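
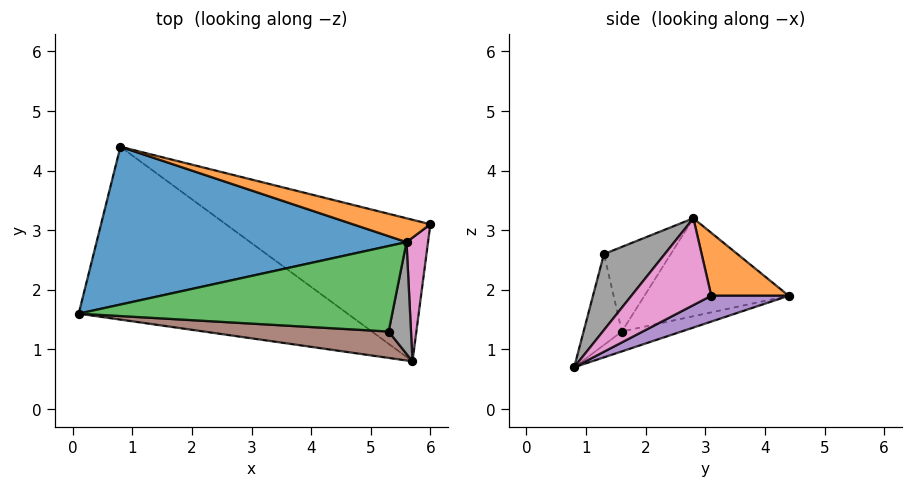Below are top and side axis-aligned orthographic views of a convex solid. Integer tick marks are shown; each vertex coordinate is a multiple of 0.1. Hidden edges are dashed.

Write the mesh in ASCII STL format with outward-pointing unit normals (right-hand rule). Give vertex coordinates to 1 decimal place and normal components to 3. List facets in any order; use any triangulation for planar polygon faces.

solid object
 facet normal -0.299 -0.128 0.946
  outer loop
   vertex 5.6 2.8 3.2
   vertex 0.8 4.4 1.9
   vertex 0.1 1.6 1.3
  endloop
 endfacet
 facet normal 0.232 0.930 0.286
  outer loop
   vertex 5.6 2.8 3.2
   vertex 6.0 3.1 1.9
   vertex 0.8 4.4 1.9
  endloop
 endfacet
 facet normal -0.247 -0.317 0.916
  outer loop
   vertex 5.3 1.3 2.6
   vertex 5.6 2.8 3.2
   vertex 0.1 1.6 1.3
  endloop
 endfacet
 facet normal -0.072 0.226 -0.971
  outer loop
   vertex 5.7 0.8 0.7
   vertex 0.1 1.6 1.3
   vertex 0.8 4.4 1.9
  endloop
 endfacet
 facet normal 0.112 0.448 -0.887
  outer loop
   vertex 5.7 0.8 0.7
   vertex 0.8 4.4 1.9
   vertex 6.0 3.1 1.9
  endloop
 endfacet
 facet normal -0.113 -0.966 0.230
  outer loop
   vertex 5.7 0.8 0.7
   vertex 5.3 1.3 2.6
   vertex 0.1 1.6 1.3
  endloop
 endfacet
 facet normal 0.941 -0.244 0.233
  outer loop
   vertex 5.7 0.8 0.7
   vertex 6.0 3.1 1.9
   vertex 5.6 2.8 3.2
  endloop
 endfacet
 facet normal 0.918 -0.292 0.270
  outer loop
   vertex 5.7 0.8 0.7
   vertex 5.6 2.8 3.2
   vertex 5.3 1.3 2.6
  endloop
 endfacet
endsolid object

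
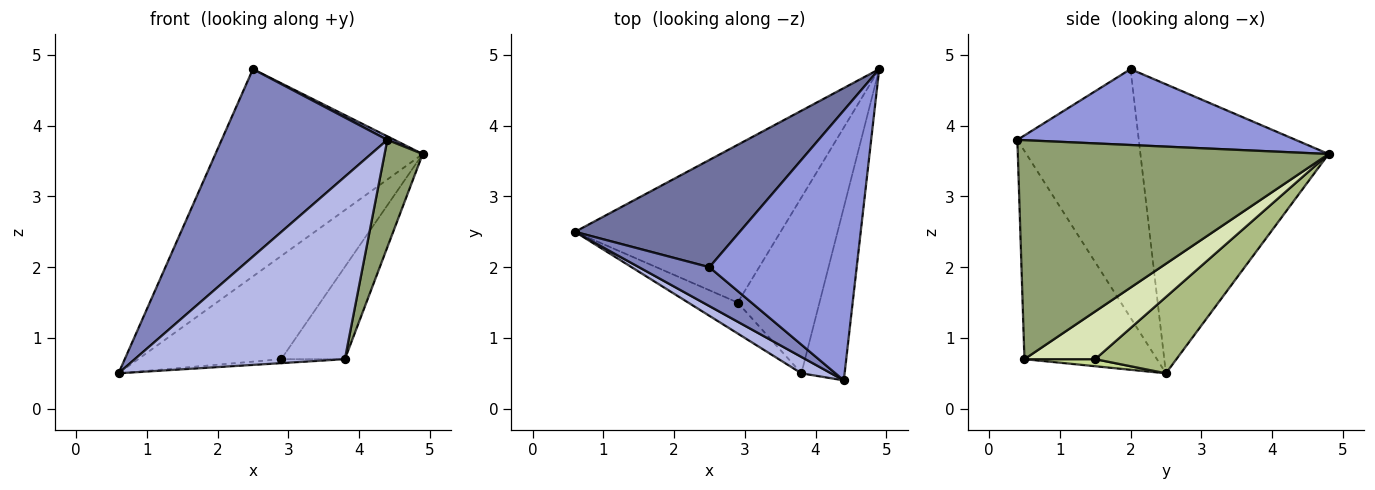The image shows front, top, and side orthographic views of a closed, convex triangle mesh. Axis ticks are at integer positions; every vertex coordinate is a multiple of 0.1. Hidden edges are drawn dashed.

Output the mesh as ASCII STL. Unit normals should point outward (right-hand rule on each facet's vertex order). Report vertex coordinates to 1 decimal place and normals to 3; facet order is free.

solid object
 facet normal -0.628 0.691 0.358
  outer loop
   vertex 2.5 2.0 4.8
   vertex 4.9 4.8 3.6
   vertex 0.6 2.5 0.5
  endloop
 endfacet
 facet normal -0.583 -0.796 0.165
  outer loop
   vertex 2.5 2.0 4.8
   vertex 0.6 2.5 0.5
   vertex 4.4 0.4 3.8
  endloop
 endfacet
 facet normal 0.458 -0.012 0.889
  outer loop
   vertex 2.5 2.0 4.8
   vertex 4.4 0.4 3.8
   vertex 4.9 4.8 3.6
  endloop
 endfacet
 facet normal -0.532 -0.843 0.076
  outer loop
   vertex 3.8 0.5 0.7
   vertex 4.4 0.4 3.8
   vertex 0.6 2.5 0.5
  endloop
 endfacet
 facet normal 0.974 -0.119 -0.192
  outer loop
   vertex 3.8 0.5 0.7
   vertex 4.9 4.8 3.6
   vertex 4.4 0.4 3.8
  endloop
 endfacet
 facet normal 0.297 0.523 -0.799
  outer loop
   vertex 2.9 1.5 0.7
   vertex 0.6 2.5 0.5
   vertex 4.9 4.8 3.6
  endloop
 endfacet
 facet normal 0.140 0.126 -0.982
  outer loop
   vertex 2.9 1.5 0.7
   vertex 3.8 0.5 0.7
   vertex 0.6 2.5 0.5
  endloop
 endfacet
 facet normal 0.459 0.413 -0.787
  outer loop
   vertex 2.9 1.5 0.7
   vertex 4.9 4.8 3.6
   vertex 3.8 0.5 0.7
  endloop
 endfacet
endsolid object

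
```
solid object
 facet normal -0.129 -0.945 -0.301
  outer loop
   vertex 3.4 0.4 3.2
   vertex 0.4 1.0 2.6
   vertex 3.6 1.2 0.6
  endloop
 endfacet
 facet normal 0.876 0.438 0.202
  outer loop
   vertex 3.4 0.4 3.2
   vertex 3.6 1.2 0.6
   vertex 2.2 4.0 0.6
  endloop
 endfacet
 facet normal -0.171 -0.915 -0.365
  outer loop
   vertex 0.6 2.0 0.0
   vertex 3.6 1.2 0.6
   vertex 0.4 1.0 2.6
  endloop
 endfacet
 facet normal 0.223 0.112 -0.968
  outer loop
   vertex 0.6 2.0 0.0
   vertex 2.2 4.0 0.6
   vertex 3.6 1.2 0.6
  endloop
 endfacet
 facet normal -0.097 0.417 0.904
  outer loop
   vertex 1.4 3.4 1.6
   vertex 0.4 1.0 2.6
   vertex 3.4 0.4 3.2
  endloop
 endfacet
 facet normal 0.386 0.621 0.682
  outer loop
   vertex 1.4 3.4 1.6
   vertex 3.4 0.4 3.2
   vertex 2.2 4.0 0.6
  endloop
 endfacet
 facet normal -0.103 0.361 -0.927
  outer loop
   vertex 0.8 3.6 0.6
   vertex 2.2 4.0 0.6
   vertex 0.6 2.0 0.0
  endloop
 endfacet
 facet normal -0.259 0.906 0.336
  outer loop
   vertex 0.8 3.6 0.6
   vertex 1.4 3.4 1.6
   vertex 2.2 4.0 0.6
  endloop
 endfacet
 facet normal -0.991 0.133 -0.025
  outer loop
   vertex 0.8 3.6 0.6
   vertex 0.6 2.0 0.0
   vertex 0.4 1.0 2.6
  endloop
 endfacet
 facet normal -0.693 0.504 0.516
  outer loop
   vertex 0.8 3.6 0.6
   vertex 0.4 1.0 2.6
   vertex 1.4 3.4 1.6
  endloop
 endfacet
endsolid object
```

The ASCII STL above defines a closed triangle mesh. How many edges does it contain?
15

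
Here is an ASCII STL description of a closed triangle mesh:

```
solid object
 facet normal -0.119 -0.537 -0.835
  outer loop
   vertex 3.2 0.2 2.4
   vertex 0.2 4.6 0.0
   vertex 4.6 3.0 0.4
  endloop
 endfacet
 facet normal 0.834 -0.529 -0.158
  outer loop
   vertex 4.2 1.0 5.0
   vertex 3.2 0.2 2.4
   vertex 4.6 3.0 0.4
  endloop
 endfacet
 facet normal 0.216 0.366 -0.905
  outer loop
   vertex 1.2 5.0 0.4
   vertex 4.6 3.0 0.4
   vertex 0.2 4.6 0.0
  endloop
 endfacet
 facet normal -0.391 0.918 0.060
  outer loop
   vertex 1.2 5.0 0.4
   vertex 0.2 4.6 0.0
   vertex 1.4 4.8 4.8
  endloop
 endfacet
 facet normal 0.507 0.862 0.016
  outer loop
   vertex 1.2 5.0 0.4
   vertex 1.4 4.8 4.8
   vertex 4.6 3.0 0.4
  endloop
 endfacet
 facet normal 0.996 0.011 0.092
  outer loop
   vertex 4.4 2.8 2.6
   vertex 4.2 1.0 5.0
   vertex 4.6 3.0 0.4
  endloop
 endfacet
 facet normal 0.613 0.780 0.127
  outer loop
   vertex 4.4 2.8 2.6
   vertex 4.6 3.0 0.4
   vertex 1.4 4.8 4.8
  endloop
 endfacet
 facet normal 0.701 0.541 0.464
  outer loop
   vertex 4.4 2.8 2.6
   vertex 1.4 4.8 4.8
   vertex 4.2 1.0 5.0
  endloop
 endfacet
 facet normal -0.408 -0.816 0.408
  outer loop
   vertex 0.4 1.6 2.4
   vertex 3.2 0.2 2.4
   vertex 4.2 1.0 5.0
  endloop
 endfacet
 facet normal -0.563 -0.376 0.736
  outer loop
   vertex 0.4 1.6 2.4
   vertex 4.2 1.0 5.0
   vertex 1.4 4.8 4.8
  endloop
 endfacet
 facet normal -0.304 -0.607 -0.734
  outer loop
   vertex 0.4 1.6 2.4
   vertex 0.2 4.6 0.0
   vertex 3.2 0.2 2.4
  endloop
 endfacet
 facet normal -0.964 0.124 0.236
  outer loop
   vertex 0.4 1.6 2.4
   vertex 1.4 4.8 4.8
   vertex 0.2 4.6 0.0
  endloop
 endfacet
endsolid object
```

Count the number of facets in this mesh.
12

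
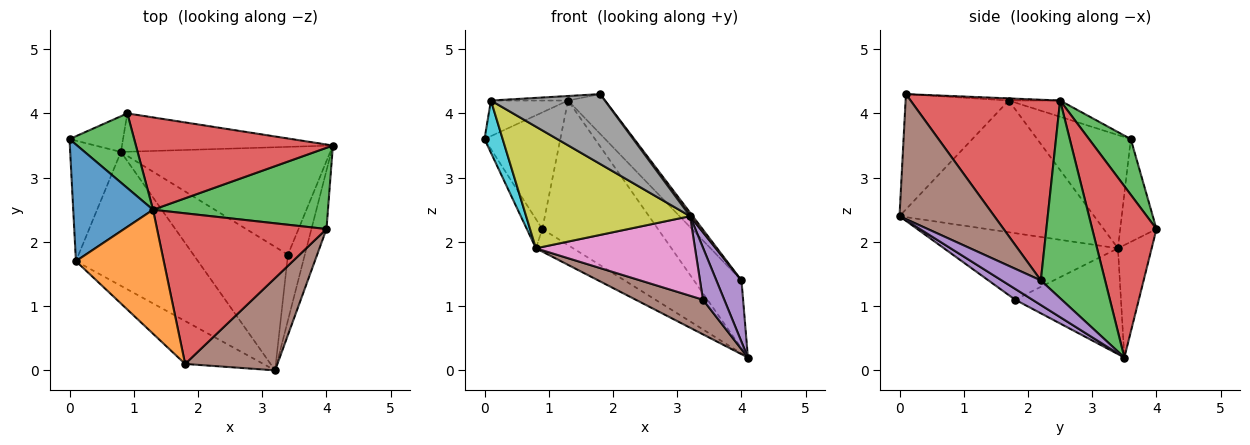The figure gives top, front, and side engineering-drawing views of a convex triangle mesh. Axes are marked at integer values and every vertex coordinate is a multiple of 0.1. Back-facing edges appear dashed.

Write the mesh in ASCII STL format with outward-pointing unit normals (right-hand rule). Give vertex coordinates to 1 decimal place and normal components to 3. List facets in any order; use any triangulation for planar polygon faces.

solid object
 facet normal -0.829 0.354 -0.432
  outer loop
   vertex 0.9 4.0 2.2
   vertex 0.8 3.4 1.9
   vertex 0.0 3.6 3.6
  endloop
 endfacet
 facet normal -0.417 0.461 -0.783
  outer loop
   vertex 0.9 4.0 2.2
   vertex 4.1 3.5 0.2
   vertex 0.8 3.4 1.9
  endloop
 endfacet
 facet normal 0.421 0.764 0.489
  outer loop
   vertex 0.9 4.0 2.2
   vertex 0.0 3.6 3.6
   vertex 1.3 2.5 4.2
  endloop
 endfacet
 facet normal 0.424 0.763 0.488
  outer loop
   vertex 0.9 4.0 2.2
   vertex 1.3 2.5 4.2
   vertex 4.1 3.5 0.2
  endloop
 endfacet
 facet normal 0.449 -0.555 -0.700
  outer loop
   vertex 3.4 1.8 1.1
   vertex 4.1 3.5 0.2
   vertex 3.2 0.0 2.4
  endloop
 endfacet
 facet normal -0.434 -0.276 -0.858
  outer loop
   vertex 3.4 1.8 1.1
   vertex 0.8 3.4 1.9
   vertex 4.1 3.5 0.2
  endloop
 endfacet
 facet normal -0.509 -0.466 -0.724
  outer loop
   vertex 3.4 1.8 1.1
   vertex 3.2 0.0 2.4
   vertex 0.8 3.4 1.9
  endloop
 endfacet
 facet normal -0.611 -0.675 -0.414
  outer loop
   vertex 0.1 1.7 4.2
   vertex 3.2 0.0 2.4
   vertex 1.8 0.1 4.3
  endloop
 endfacet
 facet normal -0.624 -0.526 -0.578
  outer loop
   vertex 0.1 1.7 4.2
   vertex 0.8 3.4 1.9
   vertex 3.2 0.0 2.4
  endloop
 endfacet
 facet normal -0.899 -0.174 -0.402
  outer loop
   vertex 0.1 1.7 4.2
   vertex 0.0 3.6 3.6
   vertex 0.8 3.4 1.9
  endloop
 endfacet
 facet normal -0.191 0.286 0.939
  outer loop
   vertex 0.1 1.7 4.2
   vertex 1.3 2.5 4.2
   vertex 0.0 3.6 3.6
  endloop
 endfacet
 facet normal -0.024 0.037 0.999
  outer loop
   vertex 0.1 1.7 4.2
   vertex 1.8 0.1 4.3
   vertex 1.3 2.5 4.2
  endloop
 endfacet
 facet normal 0.655 0.485 0.580
  outer loop
   vertex 4.0 2.2 1.4
   vertex 4.1 3.5 0.2
   vertex 1.3 2.5 4.2
  endloop
 endfacet
 facet normal 0.718 0.178 0.673
  outer loop
   vertex 4.0 2.2 1.4
   vertex 1.3 2.5 4.2
   vertex 1.8 0.1 4.3
  endloop
 endfacet
 facet normal 0.748 -0.480 -0.458
  outer loop
   vertex 4.0 2.2 1.4
   vertex 3.2 0.0 2.4
   vertex 4.1 3.5 0.2
  endloop
 endfacet
 facet normal 0.804 -0.023 0.594
  outer loop
   vertex 4.0 2.2 1.4
   vertex 1.8 0.1 4.3
   vertex 3.2 0.0 2.4
  endloop
 endfacet
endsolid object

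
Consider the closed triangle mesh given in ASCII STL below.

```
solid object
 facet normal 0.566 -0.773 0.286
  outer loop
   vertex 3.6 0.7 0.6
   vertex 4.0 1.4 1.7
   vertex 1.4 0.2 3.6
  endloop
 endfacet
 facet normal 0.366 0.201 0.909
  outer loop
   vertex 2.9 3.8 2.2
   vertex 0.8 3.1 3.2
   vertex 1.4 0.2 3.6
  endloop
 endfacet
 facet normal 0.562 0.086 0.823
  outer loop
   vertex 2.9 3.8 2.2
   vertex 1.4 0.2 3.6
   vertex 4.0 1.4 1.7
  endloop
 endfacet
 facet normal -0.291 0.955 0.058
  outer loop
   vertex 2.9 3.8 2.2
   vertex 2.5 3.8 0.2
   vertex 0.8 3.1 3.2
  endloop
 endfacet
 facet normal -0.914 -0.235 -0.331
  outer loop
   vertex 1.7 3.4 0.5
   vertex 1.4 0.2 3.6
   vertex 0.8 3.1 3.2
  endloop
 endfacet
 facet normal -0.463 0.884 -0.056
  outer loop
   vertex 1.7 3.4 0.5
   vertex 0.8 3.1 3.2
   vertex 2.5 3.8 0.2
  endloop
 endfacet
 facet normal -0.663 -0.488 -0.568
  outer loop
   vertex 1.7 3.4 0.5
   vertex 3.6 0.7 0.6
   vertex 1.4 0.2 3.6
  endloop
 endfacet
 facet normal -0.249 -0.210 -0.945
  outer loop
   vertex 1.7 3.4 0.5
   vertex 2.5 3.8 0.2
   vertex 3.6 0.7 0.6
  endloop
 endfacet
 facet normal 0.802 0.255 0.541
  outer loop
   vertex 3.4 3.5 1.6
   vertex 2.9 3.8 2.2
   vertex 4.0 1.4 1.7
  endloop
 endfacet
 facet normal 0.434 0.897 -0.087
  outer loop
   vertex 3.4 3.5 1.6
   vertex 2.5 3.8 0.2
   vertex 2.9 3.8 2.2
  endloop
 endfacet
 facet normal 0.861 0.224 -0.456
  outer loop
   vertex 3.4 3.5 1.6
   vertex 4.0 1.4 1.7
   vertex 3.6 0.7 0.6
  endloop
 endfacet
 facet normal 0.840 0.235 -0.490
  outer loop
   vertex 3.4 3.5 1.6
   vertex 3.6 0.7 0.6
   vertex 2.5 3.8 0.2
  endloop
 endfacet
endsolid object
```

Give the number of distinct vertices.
8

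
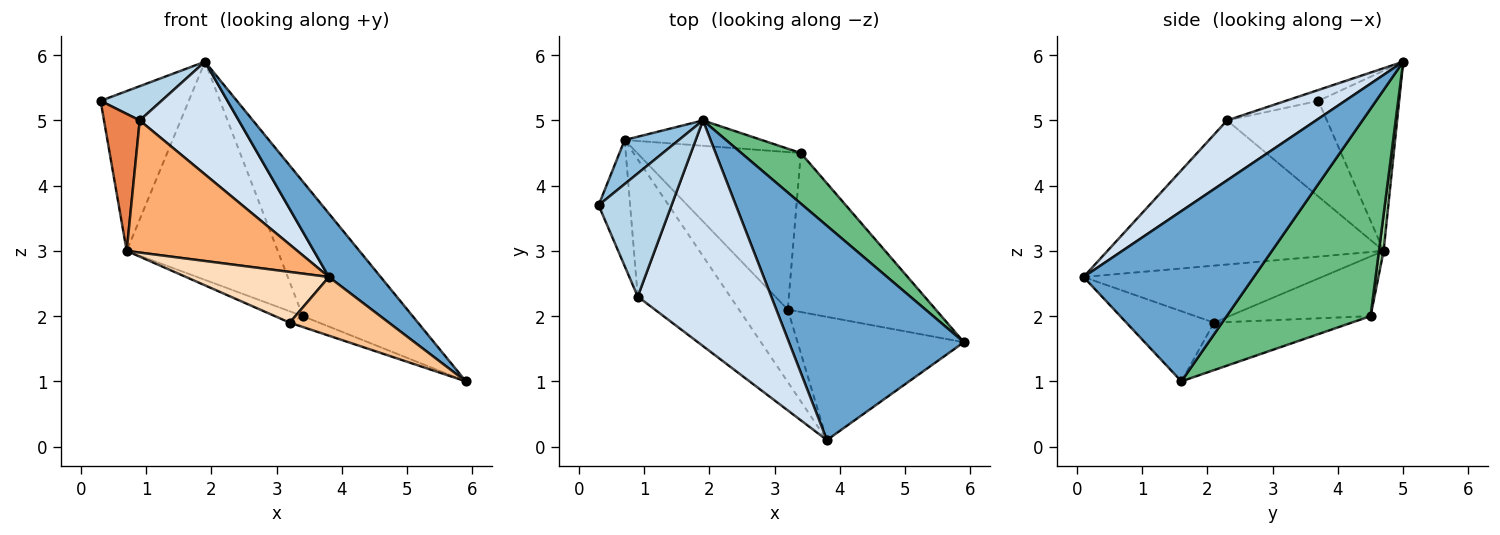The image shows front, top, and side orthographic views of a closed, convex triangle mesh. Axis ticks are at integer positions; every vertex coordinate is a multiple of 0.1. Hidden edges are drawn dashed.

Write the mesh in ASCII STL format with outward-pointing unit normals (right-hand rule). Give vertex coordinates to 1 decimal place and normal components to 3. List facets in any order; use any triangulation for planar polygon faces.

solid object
 facet normal 0.682 -0.208 0.701
  outer loop
   vertex 1.9 5.0 5.9
   vertex 3.8 0.1 2.6
   vertex 5.9 1.6 1.0
  endloop
 endfacet
 facet normal -0.662 0.723 0.199
  outer loop
   vertex 0.7 4.7 3.0
   vertex 0.3 3.7 5.3
   vertex 1.9 5.0 5.9
  endloop
 endfacet
 facet normal -0.142 -0.265 0.954
  outer loop
   vertex 0.9 2.3 5.0
   vertex 1.9 5.0 5.9
   vertex 0.3 3.7 5.3
  endloop
 endfacet
 facet normal 0.372 -0.415 0.830
  outer loop
   vertex 0.9 2.3 5.0
   vertex 3.8 0.1 2.6
   vertex 1.9 5.0 5.9
  endloop
 endfacet
 facet normal -0.899 -0.322 -0.296
  outer loop
   vertex 0.9 2.3 5.0
   vertex 0.3 3.7 5.3
   vertex 0.7 4.7 3.0
  endloop
 endfacet
 facet normal -0.747 -0.461 -0.479
  outer loop
   vertex 0.9 2.3 5.0
   vertex 0.7 4.7 3.0
   vertex 3.8 0.1 2.6
  endloop
 endfacet
 facet normal -0.356 -0.402 -0.844
  outer loop
   vertex 3.2 2.1 1.9
   vertex 5.9 1.6 1.0
   vertex 3.8 0.1 2.6
  endloop
 endfacet
 facet normal -0.691 -0.415 -0.592
  outer loop
   vertex 3.2 2.1 1.9
   vertex 3.8 0.1 2.6
   vertex 0.7 4.7 3.0
  endloop
 endfacet
 facet normal 0.775 0.592 0.222
  outer loop
   vertex 3.4 4.5 2.0
   vertex 1.9 5.0 5.9
   vertex 5.9 1.6 1.0
  endloop
 endfacet
 facet normal 0.031 0.993 -0.115
  outer loop
   vertex 3.4 4.5 2.0
   vertex 0.7 4.7 3.0
   vertex 1.9 5.0 5.9
  endloop
 endfacet
 facet normal -0.305 0.065 -0.950
  outer loop
   vertex 3.4 4.5 2.0
   vertex 5.9 1.6 1.0
   vertex 3.2 2.1 1.9
  endloop
 endfacet
 facet normal -0.342 0.068 -0.937
  outer loop
   vertex 3.4 4.5 2.0
   vertex 3.2 2.1 1.9
   vertex 0.7 4.7 3.0
  endloop
 endfacet
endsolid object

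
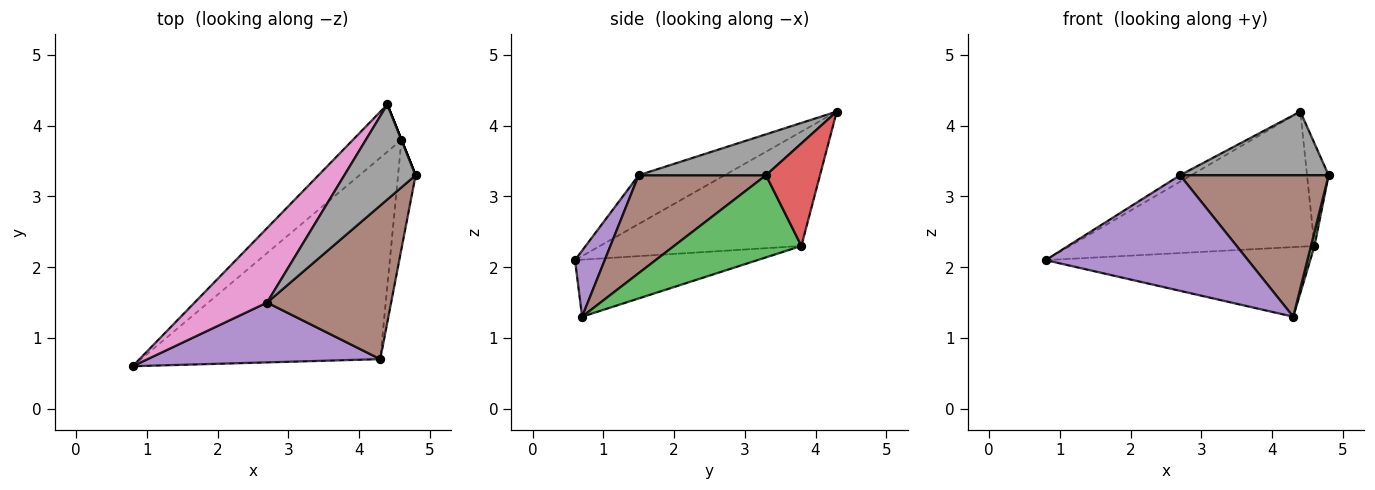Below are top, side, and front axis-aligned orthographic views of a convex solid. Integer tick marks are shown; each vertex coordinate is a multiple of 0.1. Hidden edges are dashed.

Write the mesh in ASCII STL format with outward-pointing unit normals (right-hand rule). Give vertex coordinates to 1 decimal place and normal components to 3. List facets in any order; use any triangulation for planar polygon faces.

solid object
 facet normal -0.220 0.319 -0.922
  outer loop
   vertex 4.6 3.8 2.3
   vertex 4.3 0.7 1.3
   vertex 0.8 0.6 2.1
  endloop
 endfacet
 facet normal -0.614 0.745 -0.261
  outer loop
   vertex 4.6 3.8 2.3
   vertex 0.8 0.6 2.1
   vertex 4.4 4.3 4.2
  endloop
 endfacet
 facet normal 0.978 -0.027 -0.209
  outer loop
   vertex 4.6 3.8 2.3
   vertex 4.8 3.3 3.3
   vertex 4.3 0.7 1.3
  endloop
 endfacet
 facet normal 0.928 0.371 0.000
  outer loop
   vertex 4.6 3.8 2.3
   vertex 4.4 4.3 4.2
   vertex 4.8 3.3 3.3
  endloop
 endfacet
 facet normal 0.129 -0.881 0.456
  outer loop
   vertex 2.7 1.5 3.3
   vertex 0.8 0.6 2.1
   vertex 4.3 0.7 1.3
  endloop
 endfacet
 facet normal 0.502 -0.586 0.636
  outer loop
   vertex 2.7 1.5 3.3
   vertex 4.3 0.7 1.3
   vertex 4.8 3.3 3.3
  endloop
 endfacet
 facet normal -0.557 0.072 0.828
  outer loop
   vertex 2.7 1.5 3.3
   vertex 4.4 4.3 4.2
   vertex 0.8 0.6 2.1
  endloop
 endfacet
 facet normal 0.431 -0.502 0.750
  outer loop
   vertex 2.7 1.5 3.3
   vertex 4.8 3.3 3.3
   vertex 4.4 4.3 4.2
  endloop
 endfacet
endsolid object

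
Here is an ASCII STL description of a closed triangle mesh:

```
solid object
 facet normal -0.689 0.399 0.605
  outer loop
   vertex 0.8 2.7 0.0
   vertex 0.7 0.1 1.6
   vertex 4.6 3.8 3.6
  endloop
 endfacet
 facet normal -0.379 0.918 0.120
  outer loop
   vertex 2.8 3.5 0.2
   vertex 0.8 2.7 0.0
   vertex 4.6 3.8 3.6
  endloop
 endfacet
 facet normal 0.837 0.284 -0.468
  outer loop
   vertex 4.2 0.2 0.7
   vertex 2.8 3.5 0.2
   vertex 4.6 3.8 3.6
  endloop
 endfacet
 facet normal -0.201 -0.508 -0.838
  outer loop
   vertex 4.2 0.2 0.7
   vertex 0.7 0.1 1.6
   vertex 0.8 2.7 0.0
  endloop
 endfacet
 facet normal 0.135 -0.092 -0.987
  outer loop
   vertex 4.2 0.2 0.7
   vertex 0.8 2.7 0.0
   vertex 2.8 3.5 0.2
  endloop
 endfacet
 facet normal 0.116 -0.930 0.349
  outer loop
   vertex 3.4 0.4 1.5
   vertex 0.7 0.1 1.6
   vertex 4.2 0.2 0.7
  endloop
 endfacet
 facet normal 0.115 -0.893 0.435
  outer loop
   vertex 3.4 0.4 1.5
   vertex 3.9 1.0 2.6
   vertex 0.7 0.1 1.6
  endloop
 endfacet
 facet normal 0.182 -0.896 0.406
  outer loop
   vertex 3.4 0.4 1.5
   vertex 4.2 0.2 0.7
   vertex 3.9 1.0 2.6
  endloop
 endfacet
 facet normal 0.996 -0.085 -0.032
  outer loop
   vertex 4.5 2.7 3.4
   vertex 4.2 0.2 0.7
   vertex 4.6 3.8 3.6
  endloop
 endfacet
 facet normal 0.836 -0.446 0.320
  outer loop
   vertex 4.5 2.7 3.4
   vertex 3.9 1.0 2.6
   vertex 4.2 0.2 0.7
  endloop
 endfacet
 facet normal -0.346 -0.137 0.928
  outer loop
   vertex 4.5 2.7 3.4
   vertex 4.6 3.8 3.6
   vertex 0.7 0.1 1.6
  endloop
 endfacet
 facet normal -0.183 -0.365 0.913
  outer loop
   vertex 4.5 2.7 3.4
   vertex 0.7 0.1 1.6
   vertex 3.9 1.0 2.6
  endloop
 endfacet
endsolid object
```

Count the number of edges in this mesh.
18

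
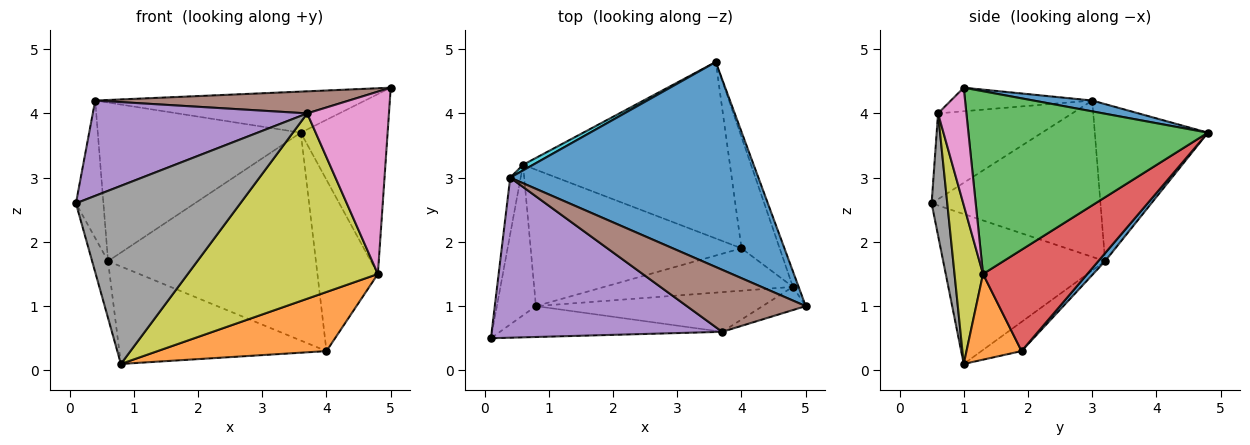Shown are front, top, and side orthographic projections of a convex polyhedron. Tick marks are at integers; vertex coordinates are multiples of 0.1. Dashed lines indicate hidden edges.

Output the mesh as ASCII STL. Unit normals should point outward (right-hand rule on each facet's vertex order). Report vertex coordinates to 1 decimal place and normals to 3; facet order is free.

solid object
 facet normal 0.043 0.196 0.980
  outer loop
   vertex 0.4 3.0 4.2
   vertex 5.0 1.0 4.4
   vertex 3.6 4.8 3.7
  endloop
 endfacet
 facet normal 0.256 -0.785 -0.563
  outer loop
   vertex 4.8 1.3 1.5
   vertex 0.8 1.0 0.1
   vertex 4.0 1.9 0.3
  endloop
 endfacet
 facet normal 0.940 0.341 -0.030
  outer loop
   vertex 4.8 1.3 1.5
   vertex 3.6 4.8 3.7
   vertex 5.0 1.0 4.4
  endloop
 endfacet
 facet normal 0.823 0.477 -0.310
  outer loop
   vertex 4.8 1.3 1.5
   vertex 4.0 1.9 0.3
   vertex 3.6 4.8 3.7
  endloop
 endfacet
 facet normal -0.305 -0.487 0.818
  outer loop
   vertex 3.7 0.6 4.0
   vertex 0.4 3.0 4.2
   vertex 0.1 0.5 2.6
  endloop
 endfacet
 facet normal -0.184 -0.330 0.926
  outer loop
   vertex 3.7 0.6 4.0
   vertex 5.0 1.0 4.4
   vertex 0.4 3.0 4.2
  endloop
 endfacet
 facet normal 0.325 -0.938 -0.119
  outer loop
   vertex 3.7 0.6 4.0
   vertex 4.8 1.3 1.5
   vertex 5.0 1.0 4.4
  endloop
 endfacet
 facet normal 0.093 -0.981 -0.170
  outer loop
   vertex 3.7 0.6 4.0
   vertex 0.1 0.5 2.6
   vertex 0.8 1.0 0.1
  endloop
 endfacet
 facet normal 0.145 -0.968 -0.207
  outer loop
   vertex 3.7 0.6 4.0
   vertex 0.8 1.0 0.1
   vertex 4.8 1.3 1.5
  endloop
 endfacet
 facet normal -0.486 0.873 0.031
  outer loop
   vertex 0.6 3.2 1.7
   vertex 0.4 3.0 4.2
   vertex 3.6 4.8 3.7
  endloop
 endfacet
 facet normal 0.025 0.762 -0.647
  outer loop
   vertex 0.6 3.2 1.7
   vertex 3.6 4.8 3.7
   vertex 4.0 1.9 0.3
  endloop
 endfacet
 facet normal -0.112 0.578 -0.808
  outer loop
   vertex 0.6 3.2 1.7
   vertex 4.0 1.9 0.3
   vertex 0.8 1.0 0.1
  endloop
 endfacet
 facet normal -0.963 0.095 -0.251
  outer loop
   vertex 0.6 3.2 1.7
   vertex 0.8 1.0 0.1
   vertex 0.1 0.5 2.6
  endloop
 endfacet
 facet normal -0.985 0.160 -0.066
  outer loop
   vertex 0.6 3.2 1.7
   vertex 0.1 0.5 2.6
   vertex 0.4 3.0 4.2
  endloop
 endfacet
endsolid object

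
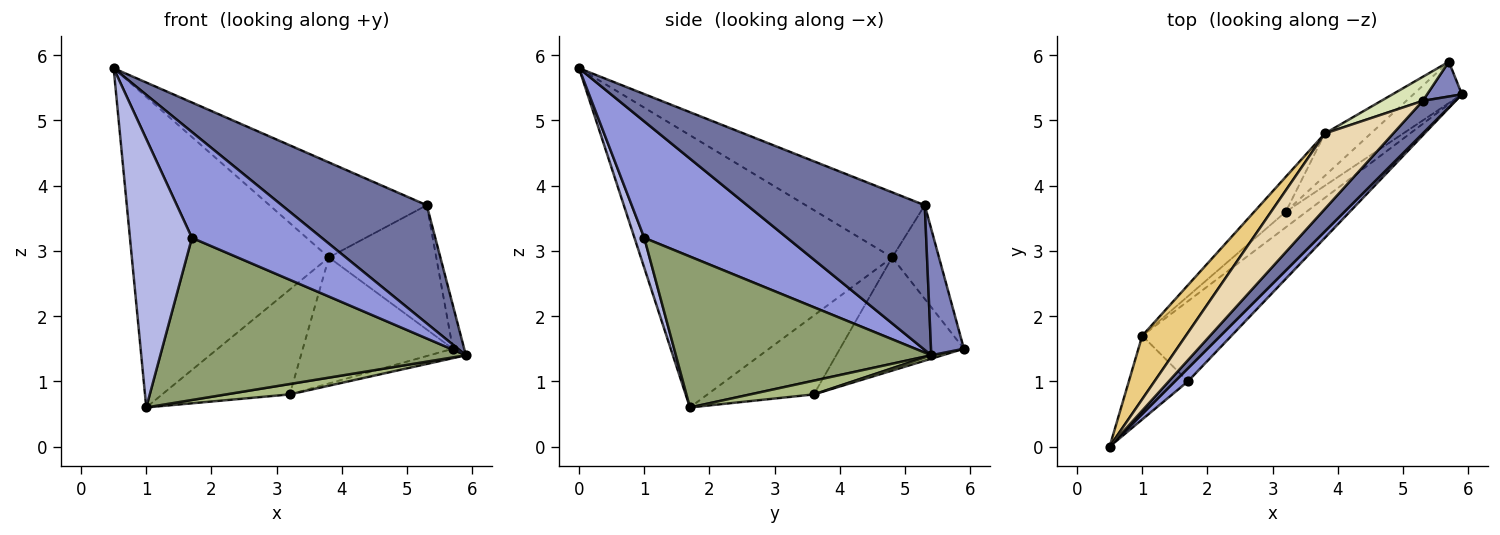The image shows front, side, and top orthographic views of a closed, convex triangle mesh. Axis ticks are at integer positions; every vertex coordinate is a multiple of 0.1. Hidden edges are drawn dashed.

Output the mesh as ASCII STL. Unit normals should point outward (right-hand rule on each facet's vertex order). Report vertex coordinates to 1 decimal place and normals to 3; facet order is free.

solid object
 facet normal 0.763 -0.623 0.172
  outer loop
   vertex 5.3 5.3 3.7
   vertex 0.5 0.0 5.8
   vertex 5.9 5.4 1.4
  endloop
 endfacet
 facet normal 0.915 0.315 0.252
  outer loop
   vertex 5.3 5.3 3.7
   vertex 5.9 5.4 1.4
   vertex 5.7 5.9 1.5
  endloop
 endfacet
 facet normal 0.738 -0.670 0.083
  outer loop
   vertex 1.7 1.0 3.2
   vertex 5.9 5.4 1.4
   vertex 0.5 0.0 5.8
  endloop
 endfacet
 facet normal 0.149 -0.944 -0.294
  outer loop
   vertex 1.7 1.0 3.2
   vertex 0.5 0.0 5.8
   vertex 1.0 1.7 0.6
  endloop
 endfacet
 facet normal 0.600 -0.717 -0.355
  outer loop
   vertex 1.7 1.0 3.2
   vertex 1.0 1.7 0.6
   vertex 5.9 5.4 1.4
  endloop
 endfacet
 facet normal 0.485 -0.485 -0.728
  outer loop
   vertex 3.2 3.6 0.8
   vertex 5.9 5.4 1.4
   vertex 1.0 1.7 0.6
  endloop
 endfacet
 facet normal 0.068 0.222 -0.973
  outer loop
   vertex 3.2 3.6 0.8
   vertex 5.7 5.9 1.5
   vertex 5.9 5.4 1.4
  endloop
 endfacet
 facet normal -0.394 0.902 0.175
  outer loop
   vertex 3.8 4.8 2.9
   vertex 5.3 5.3 3.7
   vertex 5.7 5.9 1.5
  endloop
 endfacet
 facet normal -0.620 0.744 -0.248
  outer loop
   vertex 3.8 4.8 2.9
   vertex 3.2 3.6 0.8
   vertex 1.0 1.7 0.6
  endloop
 endfacet
 facet normal -0.617 0.746 -0.250
  outer loop
   vertex 3.8 4.8 2.9
   vertex 5.7 5.9 1.5
   vertex 3.2 3.6 0.8
  endloop
 endfacet
 facet normal -0.781 0.612 0.125
  outer loop
   vertex 3.8 4.8 2.9
   vertex 1.0 1.7 0.6
   vertex 0.5 0.0 5.8
  endloop
 endfacet
 facet normal -0.510 0.674 0.535
  outer loop
   vertex 3.8 4.8 2.9
   vertex 0.5 0.0 5.8
   vertex 5.3 5.3 3.7
  endloop
 endfacet
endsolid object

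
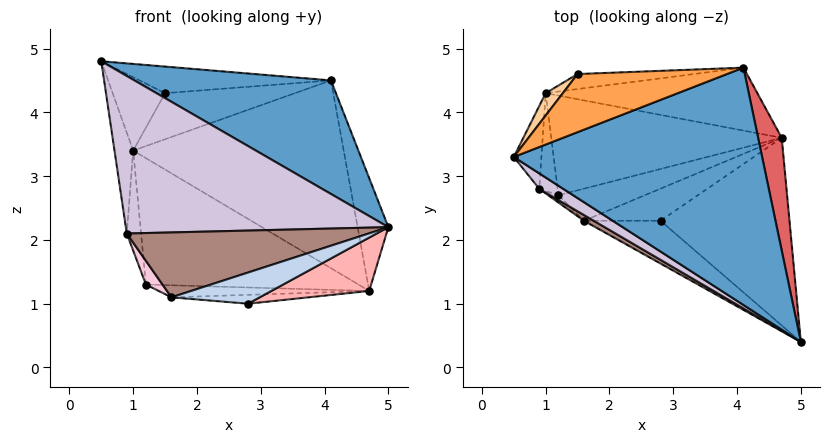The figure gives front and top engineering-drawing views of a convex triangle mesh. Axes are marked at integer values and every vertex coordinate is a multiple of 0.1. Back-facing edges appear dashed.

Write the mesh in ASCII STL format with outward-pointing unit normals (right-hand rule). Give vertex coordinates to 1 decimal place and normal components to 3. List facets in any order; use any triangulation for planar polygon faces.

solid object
 facet normal 0.236 -0.419 0.877
  outer loop
   vertex 4.1 4.7 4.5
   vertex 0.5 3.3 4.8
   vertex 5.0 0.4 2.2
  endloop
 endfacet
 facet normal -0.067 -0.587 -0.807
  outer loop
   vertex 1.6 2.3 1.1
   vertex 2.8 2.3 1.0
   vertex 5.0 0.4 2.2
  endloop
 endfacet
 facet normal -0.086 0.414 0.906
  outer loop
   vertex 1.5 4.6 4.3
   vertex 0.5 3.3 4.8
   vertex 4.1 4.7 4.5
  endloop
 endfacet
 facet normal -0.739 0.644 0.196
  outer loop
   vertex 1.5 4.6 4.3
   vertex 1.0 4.3 3.4
   vertex 0.5 3.3 4.8
  endloop
 endfacet
 facet normal -0.013 0.951 -0.310
  outer loop
   vertex 1.5 4.6 4.3
   vertex 4.1 4.7 4.5
   vertex 1.0 4.3 3.4
  endloop
 endfacet
 facet normal -0.010 0.948 -0.318
  outer loop
   vertex 4.7 3.6 1.2
   vertex 1.0 4.3 3.4
   vertex 4.1 4.7 4.5
  endloop
 endfacet
 facet normal 0.982 0.134 0.134
  outer loop
   vertex 4.7 3.6 1.2
   vertex 4.1 4.7 4.5
   vertex 5.0 0.4 2.2
  endloop
 endfacet
 facet normal 0.277 -0.263 -0.924
  outer loop
   vertex 4.7 3.6 1.2
   vertex 5.0 0.4 2.2
   vertex 2.8 2.3 1.0
  endloop
 endfacet
 facet normal -0.080 0.265 -0.961
  outer loop
   vertex 4.7 3.6 1.2
   vertex 2.8 2.3 1.0
   vertex 1.6 2.3 1.1
  endloop
 endfacet
 facet normal -0.505 -0.859 0.084
  outer loop
   vertex 0.9 2.8 2.1
   vertex 5.0 0.4 2.2
   vertex 0.5 3.3 4.8
  endloop
 endfacet
 facet normal -0.505 -0.860 0.076
  outer loop
   vertex 0.9 2.8 2.1
   vertex 1.6 2.3 1.1
   vertex 5.0 0.4 2.2
  endloop
 endfacet
 facet normal -0.958 0.222 -0.183
  outer loop
   vertex 0.9 2.8 2.1
   vertex 0.5 3.3 4.8
   vertex 1.0 4.3 3.4
  endloop
 endfacet
 facet normal -0.852 0.374 -0.366
  outer loop
   vertex 1.2 2.7 1.3
   vertex 0.9 2.8 2.1
   vertex 1.0 4.3 3.4
  endloop
 endfacet
 facet normal -0.741 -0.642 -0.198
  outer loop
   vertex 1.2 2.7 1.3
   vertex 1.6 2.3 1.1
   vertex 0.9 2.8 2.1
  endloop
 endfacet
 facet normal -0.214 0.767 -0.605
  outer loop
   vertex 1.2 2.7 1.3
   vertex 1.0 4.3 3.4
   vertex 4.7 3.6 1.2
  endloop
 endfacet
 facet normal -0.116 0.349 -0.930
  outer loop
   vertex 1.2 2.7 1.3
   vertex 4.7 3.6 1.2
   vertex 1.6 2.3 1.1
  endloop
 endfacet
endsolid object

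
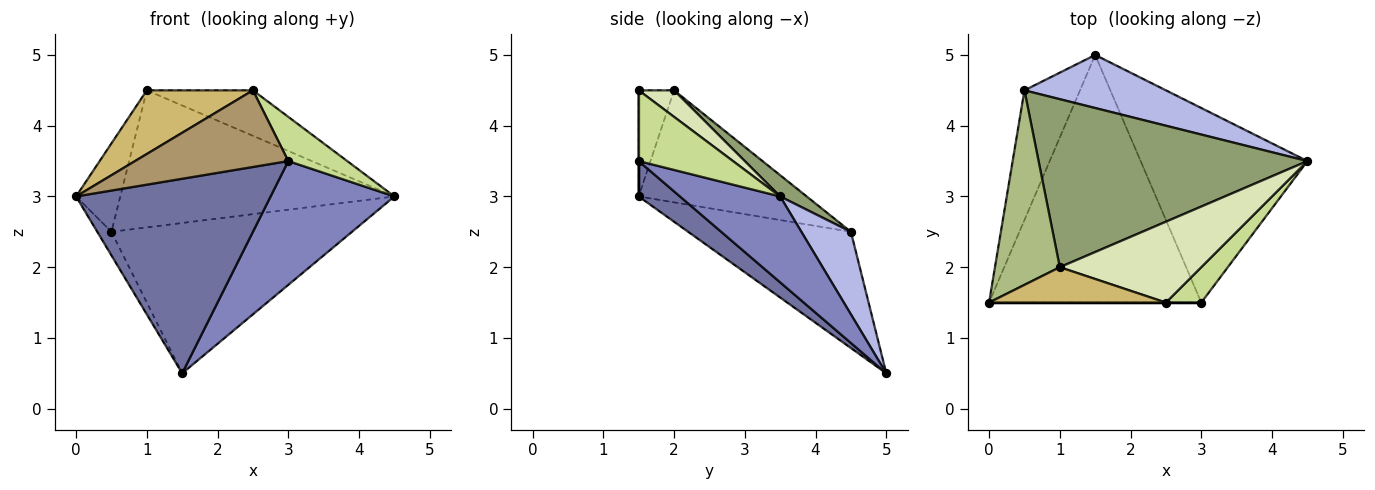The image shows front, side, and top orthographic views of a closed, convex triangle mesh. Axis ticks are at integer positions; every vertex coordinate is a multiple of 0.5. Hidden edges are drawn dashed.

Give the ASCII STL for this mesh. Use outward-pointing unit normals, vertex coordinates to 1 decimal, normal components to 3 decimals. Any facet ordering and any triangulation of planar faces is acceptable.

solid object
 facet normal 0.130 -0.613 -0.780
  outer loop
   vertex 3.0 1.5 3.5
   vertex 0.0 1.5 3.0
   vertex 1.5 5.0 0.5
  endloop
 endfacet
 facet normal 0.399 -0.492 -0.774
  outer loop
   vertex 3.0 1.5 3.5
   vertex 1.5 5.0 0.5
   vertex 4.5 3.5 3.0
  endloop
 endfacet
 facet normal -0.899 0.078 -0.430
  outer loop
   vertex 0.5 4.5 2.5
   vertex 1.5 5.0 0.5
   vertex 0.0 1.5 3.0
  endloop
 endfacet
 facet normal 0.191 0.926 0.327
  outer loop
   vertex 0.5 4.5 2.5
   vertex 4.5 3.5 3.0
   vertex 1.5 5.0 0.5
  endloop
 endfacet
 facet normal 0.061 0.631 0.773
  outer loop
   vertex 1.0 2.0 4.5
   vertex 4.5 3.5 3.0
   vertex 0.5 4.5 2.5
  endloop
 endfacet
 facet normal -0.844 0.222 0.489
  outer loop
   vertex 1.0 2.0 4.5
   vertex 0.5 4.5 2.5
   vertex 0.0 1.5 3.0
  endloop
 endfacet
 facet normal 0.781 -0.488 0.390
  outer loop
   vertex 2.5 1.5 4.5
   vertex 3.0 1.5 3.5
   vertex 4.5 3.5 3.0
  endloop
 endfacet
 facet normal 0.161 0.484 0.860
  outer loop
   vertex 2.5 1.5 4.5
   vertex 4.5 3.5 3.0
   vertex 1.0 2.0 4.5
  endloop
 endfacet
 facet normal 0.000 -1.000 0.000
  outer loop
   vertex 2.5 1.5 4.5
   vertex 0.0 1.5 3.0
   vertex 3.0 1.5 3.5
  endloop
 endfacet
 facet normal -0.280 -0.839 0.466
  outer loop
   vertex 2.5 1.5 4.5
   vertex 1.0 2.0 4.5
   vertex 0.0 1.5 3.0
  endloop
 endfacet
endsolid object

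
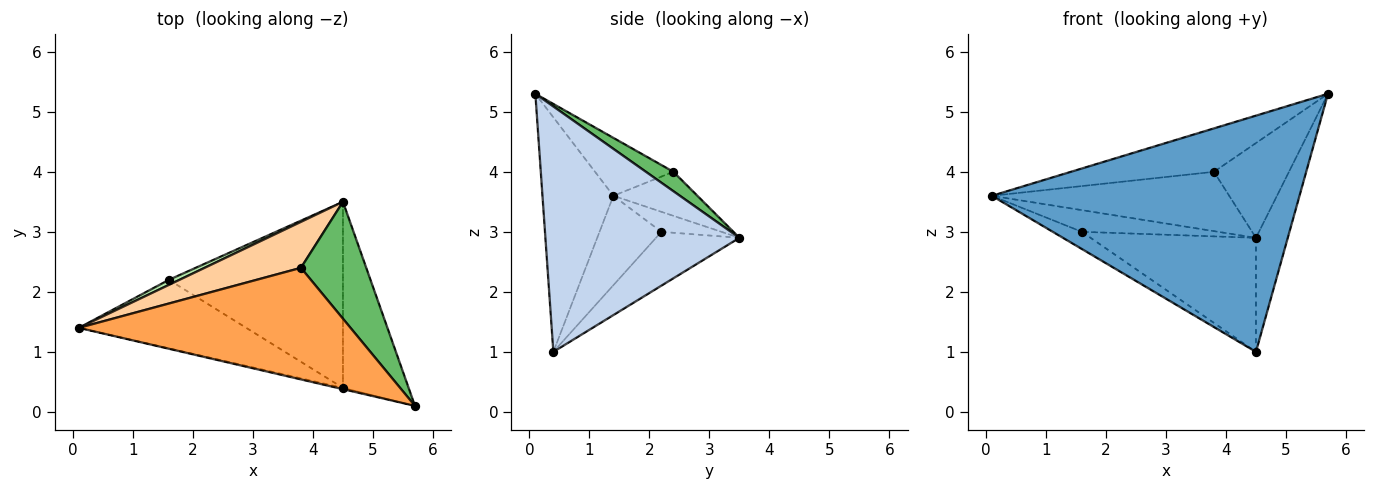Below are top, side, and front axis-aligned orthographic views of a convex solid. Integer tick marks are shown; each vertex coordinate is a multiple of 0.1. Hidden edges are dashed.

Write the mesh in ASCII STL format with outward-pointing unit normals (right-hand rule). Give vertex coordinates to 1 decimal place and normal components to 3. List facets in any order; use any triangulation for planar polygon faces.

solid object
 facet normal -0.225 -0.974 -0.005
  outer loop
   vertex 4.5 0.4 1.0
   vertex 5.7 0.1 5.3
   vertex 0.1 1.4 3.6
  endloop
 endfacet
 facet normal 0.954 0.156 -0.255
  outer loop
   vertex 4.5 0.4 1.0
   vertex 4.5 3.5 2.9
   vertex 5.7 0.1 5.3
  endloop
 endfacet
 facet normal -0.195 0.356 0.914
  outer loop
   vertex 3.8 2.4 4.0
   vertex 0.1 1.4 3.6
   vertex 5.7 0.1 5.3
  endloop
 endfacet
 facet normal -0.270 0.761 0.590
  outer loop
   vertex 3.8 2.4 4.0
   vertex 4.5 3.5 2.9
   vertex 0.1 1.4 3.6
  endloop
 endfacet
 facet normal 0.225 0.614 0.757
  outer loop
   vertex 3.8 2.4 4.0
   vertex 5.7 0.1 5.3
   vertex 4.5 3.5 2.9
  endloop
 endfacet
 facet normal -0.394 0.895 0.208
  outer loop
   vertex 1.6 2.2 3.0
   vertex 0.1 1.4 3.6
   vertex 4.5 3.5 2.9
  endloop
 endfacet
 facet normal -0.460 0.216 -0.861
  outer loop
   vertex 1.6 2.2 3.0
   vertex 4.5 0.4 1.0
   vertex 0.1 1.4 3.6
  endloop
 endfacet
 facet normal -0.255 0.505 -0.824
  outer loop
   vertex 1.6 2.2 3.0
   vertex 4.5 3.5 2.9
   vertex 4.5 0.4 1.0
  endloop
 endfacet
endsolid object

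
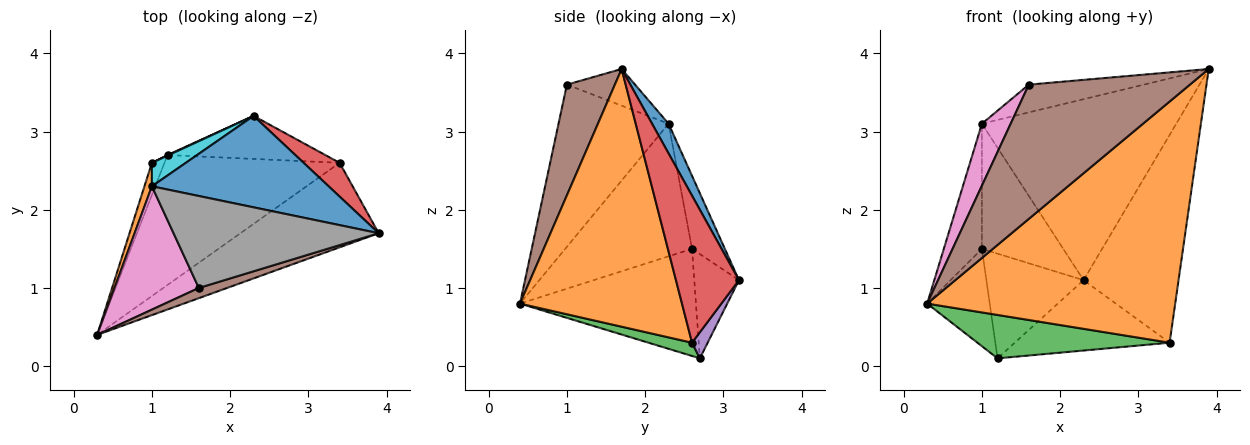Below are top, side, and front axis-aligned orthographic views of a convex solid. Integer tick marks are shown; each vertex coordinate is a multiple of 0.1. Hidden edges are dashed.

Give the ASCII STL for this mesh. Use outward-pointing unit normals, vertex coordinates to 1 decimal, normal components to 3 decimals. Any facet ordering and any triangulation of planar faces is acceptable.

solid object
 facet normal 0.076 0.890 0.450
  outer loop
   vertex 1.0 2.3 3.1
   vertex 3.9 1.7 3.8
   vertex 2.3 3.2 1.1
  endloop
 endfacet
 facet normal 0.525 -0.803 -0.282
  outer loop
   vertex 3.4 2.6 0.3
   vertex 3.9 1.7 3.8
   vertex 0.3 0.4 0.8
  endloop
 endfacet
 facet normal 0.072 -0.316 -0.946
  outer loop
   vertex 3.4 2.6 0.3
   vertex 0.3 0.4 0.8
   vertex 1.2 2.7 0.1
  endloop
 endfacet
 facet normal 0.548 0.826 0.134
  outer loop
   vertex 3.4 2.6 0.3
   vertex 2.3 3.2 1.1
   vertex 3.9 1.7 3.8
  endloop
 endfacet
 facet normal 0.086 0.850 -0.520
  outer loop
   vertex 3.4 2.6 0.3
   vertex 1.2 2.7 0.1
   vertex 2.3 3.2 1.1
  endloop
 endfacet
 facet normal 0.285 -0.956 0.073
  outer loop
   vertex 1.6 1.0 3.6
   vertex 0.3 0.4 0.8
   vertex 3.9 1.7 3.8
  endloop
 endfacet
 facet normal -0.864 -0.226 0.450
  outer loop
   vertex 1.6 1.0 3.6
   vertex 1.0 2.3 3.1
   vertex 0.3 0.4 0.8
  endloop
 endfacet
 facet normal -0.169 0.285 0.944
  outer loop
   vertex 1.6 1.0 3.6
   vertex 3.9 1.7 3.8
   vertex 1.0 2.3 3.1
  endloop
 endfacet
 facet normal -0.418 0.909 0.005
  outer loop
   vertex 1.0 2.6 1.5
   vertex 2.3 3.2 1.1
   vertex 1.2 2.7 0.1
  endloop
 endfacet
 facet normal -0.369 0.914 0.171
  outer loop
   vertex 1.0 2.6 1.5
   vertex 1.0 2.3 3.1
   vertex 2.3 3.2 1.1
  endloop
 endfacet
 facet normal -0.936 0.333 -0.110
  outer loop
   vertex 1.0 2.6 1.5
   vertex 1.2 2.7 0.1
   vertex 0.3 0.4 0.8
  endloop
 endfacet
 facet normal -0.956 0.287 0.054
  outer loop
   vertex 1.0 2.6 1.5
   vertex 0.3 0.4 0.8
   vertex 1.0 2.3 3.1
  endloop
 endfacet
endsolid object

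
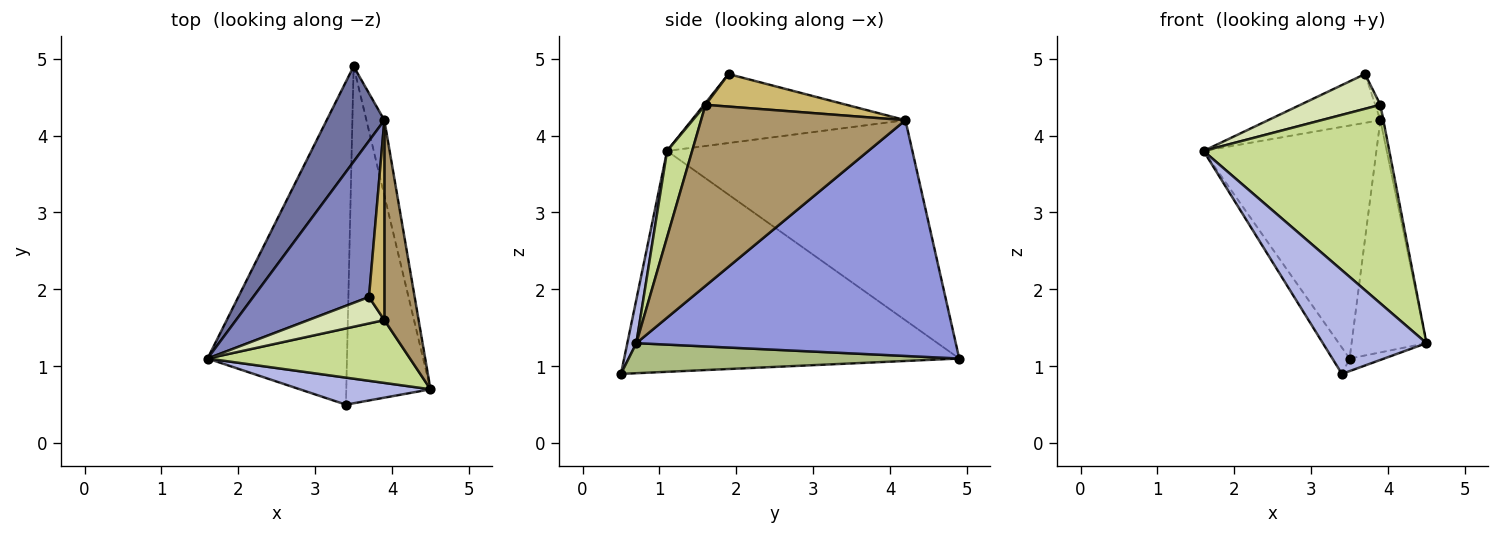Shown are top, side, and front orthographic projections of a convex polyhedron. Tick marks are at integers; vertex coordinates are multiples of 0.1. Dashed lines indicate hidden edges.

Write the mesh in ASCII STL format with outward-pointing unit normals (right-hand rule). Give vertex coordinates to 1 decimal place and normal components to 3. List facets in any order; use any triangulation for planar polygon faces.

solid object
 facet normal -0.796 0.561 0.229
  outer loop
   vertex 3.9 4.2 4.2
   vertex 3.5 4.9 1.1
   vertex 1.6 1.1 3.8
  endloop
 endfacet
 facet normal -0.494 0.259 0.830
  outer loop
   vertex 3.9 4.2 4.2
   vertex 1.6 1.1 3.8
   vertex 3.7 1.9 4.8
  endloop
 endfacet
 facet normal 0.971 0.228 -0.074
  outer loop
   vertex 3.9 4.2 4.2
   vertex 4.5 0.7 1.3
   vertex 3.5 4.9 1.1
  endloop
 endfacet
 facet normal 0.084 -0.964 0.252
  outer loop
   vertex 3.4 0.5 0.9
   vertex 4.5 0.7 1.3
   vertex 1.6 1.1 3.8
  endloop
 endfacet
 facet normal -0.845 0.043 -0.533
  outer loop
   vertex 3.4 0.5 0.9
   vertex 1.6 1.1 3.8
   vertex 3.5 4.9 1.1
  endloop
 endfacet
 facet normal 0.336 0.035 -0.941
  outer loop
   vertex 3.4 0.5 0.9
   vertex 3.5 4.9 1.1
   vertex 4.5 0.7 1.3
  endloop
 endfacet
 facet normal 0.128 -0.946 0.299
  outer loop
   vertex 3.9 1.6 4.4
   vertex 1.6 1.1 3.8
   vertex 4.5 0.7 1.3
  endloop
 endfacet
 facet normal 0.015 -0.796 0.605
  outer loop
   vertex 3.9 1.6 4.4
   vertex 3.7 1.9 4.8
   vertex 1.6 1.1 3.8
  endloop
 endfacet
 facet normal 0.982 0.014 0.186
  outer loop
   vertex 3.9 1.6 4.4
   vertex 4.5 0.7 1.3
   vertex 3.9 4.2 4.2
  endloop
 endfacet
 facet normal 0.904 0.033 0.427
  outer loop
   vertex 3.9 1.6 4.4
   vertex 3.9 4.2 4.2
   vertex 3.7 1.9 4.8
  endloop
 endfacet
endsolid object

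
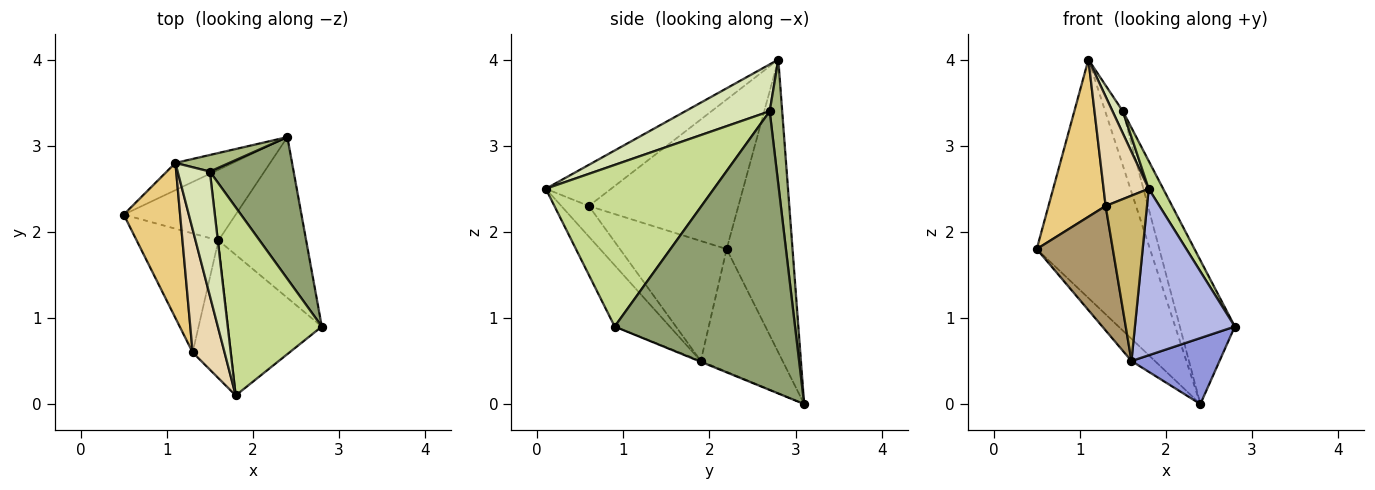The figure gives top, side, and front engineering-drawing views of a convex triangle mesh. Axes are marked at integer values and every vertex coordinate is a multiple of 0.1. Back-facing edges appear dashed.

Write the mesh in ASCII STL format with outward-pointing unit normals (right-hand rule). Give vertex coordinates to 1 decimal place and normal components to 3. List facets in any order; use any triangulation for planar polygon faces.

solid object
 facet normal -0.500 0.860 -0.098
  outer loop
   vertex 1.1 2.8 4.0
   vertex 2.4 3.1 0.0
   vertex 0.5 2.2 1.8
  endloop
 endfacet
 facet normal -0.723 0.207 -0.659
  outer loop
   vertex 1.6 1.9 0.5
   vertex 0.5 2.2 1.8
   vertex 2.4 3.1 0.0
  endloop
 endfacet
 facet normal -0.008 -0.380 -0.925
  outer loop
   vertex 1.6 1.9 0.5
   vertex 2.4 3.1 0.0
   vertex 2.8 0.9 0.9
  endloop
 endfacet
 facet normal -0.388 -0.704 -0.595
  outer loop
   vertex 1.6 1.9 0.5
   vertex 2.8 0.9 0.9
   vertex 1.8 0.1 2.5
  endloop
 endfacet
 facet normal 0.919 0.280 0.276
  outer loop
   vertex 1.5 2.7 3.4
   vertex 2.8 0.9 0.9
   vertex 2.4 3.1 0.0
  endloop
 endfacet
 facet normal 0.560 0.792 0.242
  outer loop
   vertex 1.5 2.7 3.4
   vertex 2.4 3.1 0.0
   vertex 1.1 2.8 4.0
  endloop
 endfacet
 facet normal 0.862 -0.074 0.502
  outer loop
   vertex 1.5 2.7 3.4
   vertex 1.8 0.1 2.5
   vertex 2.8 0.9 0.9
  endloop
 endfacet
 facet normal 0.820 -0.100 0.563
  outer loop
   vertex 1.5 2.7 3.4
   vertex 1.1 2.8 4.0
   vertex 1.8 0.1 2.5
  endloop
 endfacet
 facet normal -0.712 -0.508 -0.485
  outer loop
   vertex 1.3 0.6 2.3
   vertex 0.5 2.2 1.8
   vertex 1.6 1.9 0.5
  endloop
 endfacet
 facet normal -0.456 -0.684 -0.570
  outer loop
   vertex 1.3 0.6 2.3
   vertex 1.6 1.9 0.5
   vertex 1.8 0.1 2.5
  endloop
 endfacet
 facet normal -0.881 -0.337 0.332
  outer loop
   vertex 1.3 0.6 2.3
   vertex 1.1 2.8 4.0
   vertex 0.5 2.2 1.8
  endloop
 endfacet
 facet normal -0.694 -0.479 0.538
  outer loop
   vertex 1.3 0.6 2.3
   vertex 1.8 0.1 2.5
   vertex 1.1 2.8 4.0
  endloop
 endfacet
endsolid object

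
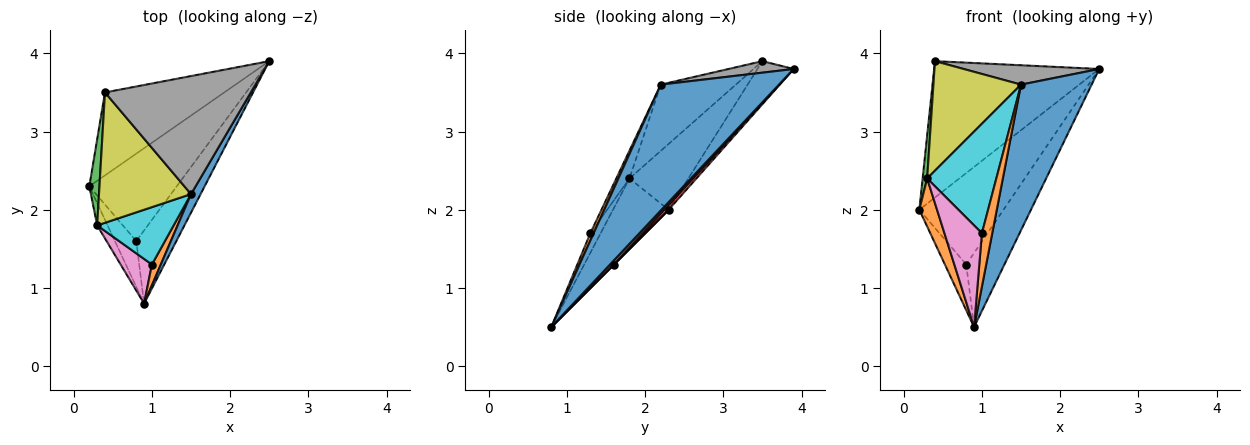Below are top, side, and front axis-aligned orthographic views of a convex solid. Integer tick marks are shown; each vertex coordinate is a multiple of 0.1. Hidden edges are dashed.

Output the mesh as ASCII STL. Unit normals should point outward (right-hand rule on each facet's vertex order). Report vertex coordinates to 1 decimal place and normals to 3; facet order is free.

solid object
 facet normal -0.184 0.840 -0.511
  outer loop
   vertex 0.4 3.5 3.9
   vertex 2.5 3.9 3.8
   vertex 0.2 2.3 2.0
  endloop
 endfacet
 facet normal -0.943 -0.301 -0.140
  outer loop
   vertex 0.3 1.8 2.4
   vertex 0.2 2.3 2.0
   vertex 0.9 0.8 0.5
  endloop
 endfacet
 facet normal -0.986 -0.076 0.152
  outer loop
   vertex 0.3 1.8 2.4
   vertex 0.4 3.5 3.9
   vertex 0.2 2.3 2.0
  endloop
 endfacet
 facet normal 0.038 0.723 -0.690
  outer loop
   vertex 0.8 1.6 1.3
   vertex 0.2 2.3 2.0
   vertex 2.5 3.9 3.8
  endloop
 endfacet
 facet normal 0.000 0.707 -0.707
  outer loop
   vertex 0.8 1.6 1.3
   vertex 0.9 0.8 0.5
   vertex 0.2 2.3 2.0
  endloop
 endfacet
 facet normal 0.071 0.710 -0.701
  outer loop
   vertex 0.8 1.6 1.3
   vertex 2.5 3.9 3.8
   vertex 0.9 0.8 0.5
  endloop
 endfacet
 facet normal -0.244 -0.888 0.390
  outer loop
   vertex 1.0 1.3 1.7
   vertex 0.3 1.8 2.4
   vertex 0.9 0.8 0.5
  endloop
 endfacet
 facet normal 0.078 -0.161 0.984
  outer loop
   vertex 1.5 2.2 3.6
   vertex 2.5 3.9 3.8
   vertex 0.4 3.5 3.9
  endloop
 endfacet
 facet normal -0.483 -0.563 0.671
  outer loop
   vertex 1.5 2.2 3.6
   vertex 0.4 3.5 3.9
   vertex 0.3 1.8 2.4
  endloop
 endfacet
 facet normal -0.166 -0.873 0.458
  outer loop
   vertex 1.5 2.2 3.6
   vertex 0.3 1.8 2.4
   vertex 1.0 1.3 1.7
  endloop
 endfacet
 facet normal 0.857 -0.512 0.065
  outer loop
   vertex 1.5 2.2 3.6
   vertex 0.9 0.8 0.5
   vertex 2.5 3.9 3.8
  endloop
 endfacet
 facet normal 0.283 -0.893 0.349
  outer loop
   vertex 1.5 2.2 3.6
   vertex 1.0 1.3 1.7
   vertex 0.9 0.8 0.5
  endloop
 endfacet
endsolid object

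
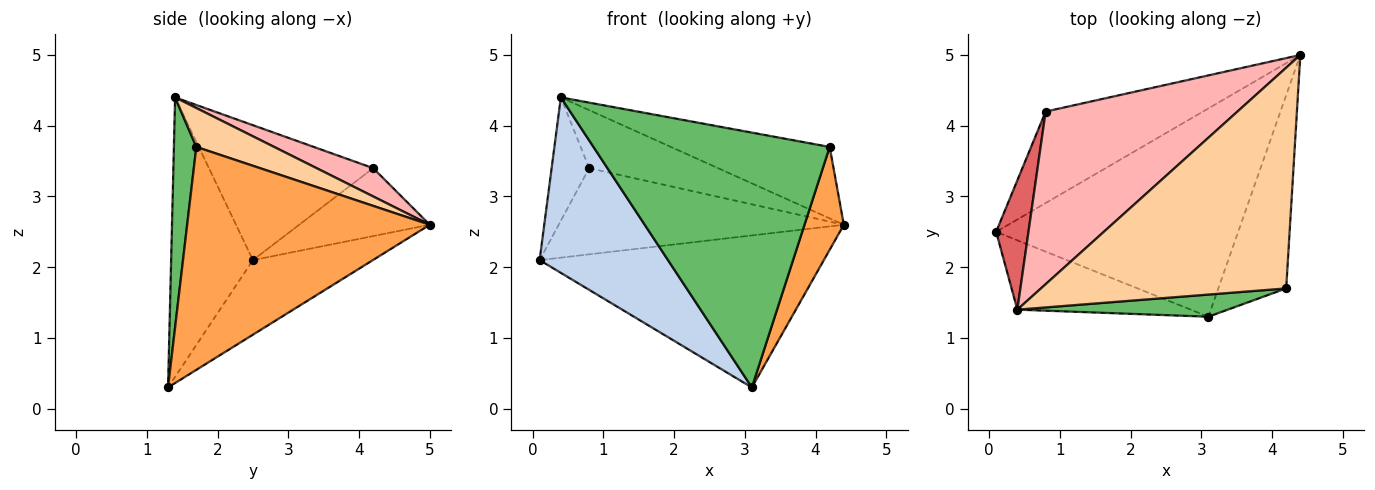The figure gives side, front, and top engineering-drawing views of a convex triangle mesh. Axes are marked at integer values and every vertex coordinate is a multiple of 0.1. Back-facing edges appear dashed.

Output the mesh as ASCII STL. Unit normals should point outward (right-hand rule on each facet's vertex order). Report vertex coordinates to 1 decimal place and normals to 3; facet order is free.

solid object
 facet normal -0.241 0.572 -0.784
  outer loop
   vertex 3.1 1.3 0.3
   vertex 0.1 2.5 2.1
   vertex 4.4 5.0 2.6
  endloop
 endfacet
 facet normal -0.510 -0.800 -0.316
  outer loop
   vertex 0.4 1.4 4.4
   vertex 0.1 2.5 2.1
   vertex 3.1 1.3 0.3
  endloop
 endfacet
 facet normal 0.945 -0.153 -0.288
  outer loop
   vertex 4.2 1.7 3.7
   vertex 3.1 1.3 0.3
   vertex 4.4 5.0 2.6
  endloop
 endfacet
 facet normal 0.149 0.305 0.941
  outer loop
   vertex 4.2 1.7 3.7
   vertex 4.4 5.0 2.6
   vertex 0.4 1.4 4.4
  endloop
 endfacet
 facet normal 0.094 -0.992 0.086
  outer loop
   vertex 4.2 1.7 3.7
   vertex 0.4 1.4 4.4
   vertex 3.1 1.3 0.3
  endloop
 endfacet
 facet normal -0.300 0.654 -0.694
  outer loop
   vertex 0.8 4.2 3.4
   vertex 4.4 5.0 2.6
   vertex 0.1 2.5 2.1
  endloop
 endfacet
 facet normal -0.949 0.217 0.228
  outer loop
   vertex 0.8 4.2 3.4
   vertex 0.1 2.5 2.1
   vertex 0.4 1.4 4.4
  endloop
 endfacet
 facet normal 0.139 0.315 0.939
  outer loop
   vertex 0.8 4.2 3.4
   vertex 0.4 1.4 4.4
   vertex 4.4 5.0 2.6
  endloop
 endfacet
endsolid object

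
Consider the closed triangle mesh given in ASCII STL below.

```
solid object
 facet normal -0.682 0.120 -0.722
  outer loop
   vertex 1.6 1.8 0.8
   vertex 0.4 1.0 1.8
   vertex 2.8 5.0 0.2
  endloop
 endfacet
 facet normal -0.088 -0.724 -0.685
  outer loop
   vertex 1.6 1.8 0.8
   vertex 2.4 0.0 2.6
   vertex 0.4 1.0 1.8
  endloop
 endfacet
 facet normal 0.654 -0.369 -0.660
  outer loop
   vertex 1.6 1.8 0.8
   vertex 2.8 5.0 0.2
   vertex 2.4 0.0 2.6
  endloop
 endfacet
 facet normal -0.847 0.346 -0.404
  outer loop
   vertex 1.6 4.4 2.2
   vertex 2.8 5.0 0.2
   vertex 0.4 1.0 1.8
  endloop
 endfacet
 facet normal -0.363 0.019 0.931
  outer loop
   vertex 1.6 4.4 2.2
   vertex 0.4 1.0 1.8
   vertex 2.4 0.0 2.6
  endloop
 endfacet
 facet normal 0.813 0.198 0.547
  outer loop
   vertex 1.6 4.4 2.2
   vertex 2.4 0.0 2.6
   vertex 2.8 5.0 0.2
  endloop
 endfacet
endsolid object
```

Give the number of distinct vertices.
5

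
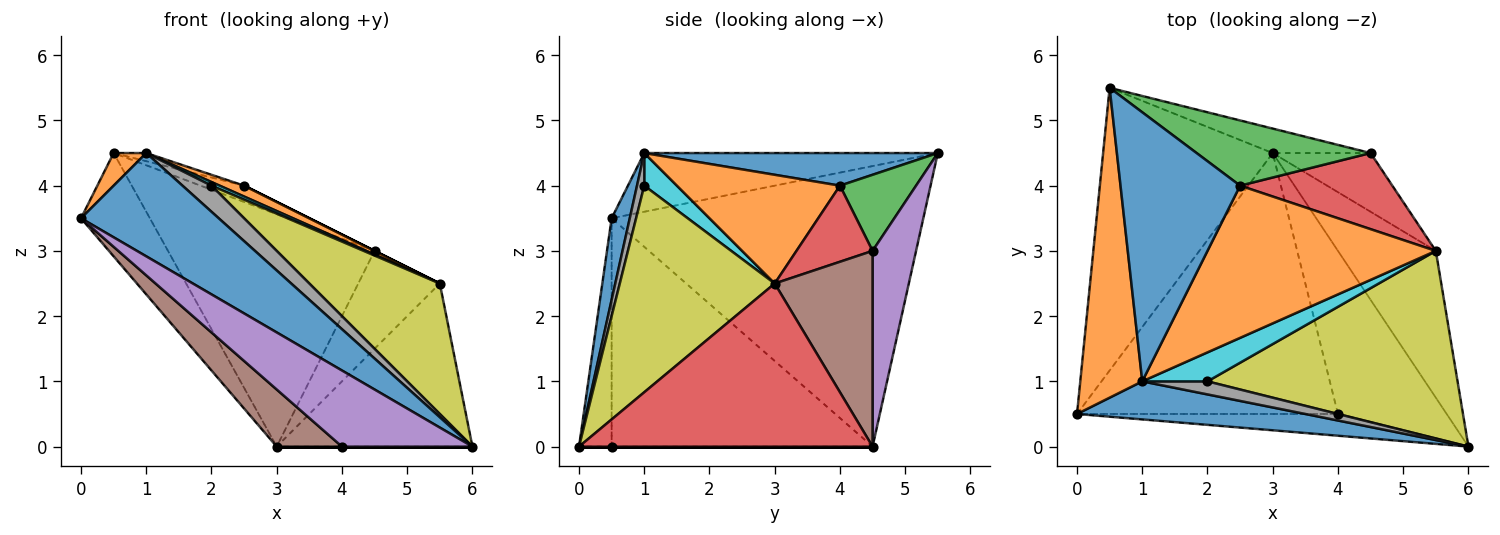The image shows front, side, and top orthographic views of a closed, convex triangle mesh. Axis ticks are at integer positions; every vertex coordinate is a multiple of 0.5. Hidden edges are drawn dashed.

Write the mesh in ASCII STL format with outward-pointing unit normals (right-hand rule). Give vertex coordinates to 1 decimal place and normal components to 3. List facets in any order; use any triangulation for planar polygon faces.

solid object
 facet normal 0.123 -0.931 0.343
  outer loop
   vertex 1.0 1.0 4.5
   vertex 0.0 0.5 3.5
   vertex 6.0 0.0 0.0
  endloop
 endfacet
 facet normal -0.686 -0.076 0.724
  outer loop
   vertex 1.0 1.0 4.5
   vertex 0.5 5.5 4.5
   vertex 0.0 0.5 3.5
  endloop
 endfacet
 facet normal -0.841 0.186 -0.508
  outer loop
   vertex 3.0 4.5 0.0
   vertex 0.0 0.5 3.5
   vertex 0.5 5.5 4.5
  endloop
 endfacet
 facet normal 0.744 0.496 -0.447
  outer loop
   vertex 5.5 3.0 2.5
   vertex 6.0 0.0 0.0
   vertex 3.0 4.5 0.0
  endloop
 endfacet
 facet normal -0.234 -0.935 -0.267
  outer loop
   vertex 4.0 0.5 0.0
   vertex 6.0 0.0 0.0
   vertex 0.0 0.5 3.5
  endloop
 endfacet
 facet normal -0.650 -0.162 -0.743
  outer loop
   vertex 4.0 0.5 0.0
   vertex 0.0 0.5 3.5
   vertex 3.0 4.5 0.0
  endloop
 endfacet
 facet normal 0.000 0.000 -1.000
  outer loop
   vertex 4.0 0.5 0.0
   vertex 3.0 4.5 0.0
   vertex 6.0 0.0 0.0
  endloop
 endfacet
 facet normal 0.218 -0.873 0.436
  outer loop
   vertex 2.0 1.0 4.0
   vertex 1.0 1.0 4.5
   vertex 6.0 0.0 0.0
  endloop
 endfacet
 facet normal 0.561 -0.473 0.679
  outer loop
   vertex 2.0 1.0 4.0
   vertex 6.0 0.0 0.0
   vertex 5.5 3.0 2.5
  endloop
 endfacet
 facet normal 0.444 -0.111 0.889
  outer loop
   vertex 2.0 1.0 4.0
   vertex 5.5 3.0 2.5
   vertex 1.0 1.0 4.5
  endloop
 endfacet
 facet normal 0.263 0.029 0.964
  outer loop
   vertex 2.5 4.0 4.0
   vertex 0.5 5.5 4.5
   vertex 1.0 1.0 4.5
  endloop
 endfacet
 facet normal 0.429 -0.064 0.901
  outer loop
   vertex 2.5 4.0 4.0
   vertex 1.0 1.0 4.5
   vertex 5.5 3.0 2.5
  endloop
 endfacet
 facet normal 0.391 0.223 0.893
  outer loop
   vertex 4.5 4.5 3.0
   vertex 0.5 5.5 4.5
   vertex 2.5 4.0 4.0
  endloop
 endfacet
 facet normal 0.447 0.000 0.894
  outer loop
   vertex 4.5 4.5 3.0
   vertex 2.5 4.0 4.0
   vertex 5.5 3.0 2.5
  endloop
 endfacet
 facet normal 0.205 0.973 -0.102
  outer loop
   vertex 4.5 4.5 3.0
   vertex 3.0 4.5 0.0
   vertex 0.5 5.5 4.5
  endloop
 endfacet
 facet normal 0.717 0.598 -0.359
  outer loop
   vertex 4.5 4.5 3.0
   vertex 5.5 3.0 2.5
   vertex 3.0 4.5 0.0
  endloop
 endfacet
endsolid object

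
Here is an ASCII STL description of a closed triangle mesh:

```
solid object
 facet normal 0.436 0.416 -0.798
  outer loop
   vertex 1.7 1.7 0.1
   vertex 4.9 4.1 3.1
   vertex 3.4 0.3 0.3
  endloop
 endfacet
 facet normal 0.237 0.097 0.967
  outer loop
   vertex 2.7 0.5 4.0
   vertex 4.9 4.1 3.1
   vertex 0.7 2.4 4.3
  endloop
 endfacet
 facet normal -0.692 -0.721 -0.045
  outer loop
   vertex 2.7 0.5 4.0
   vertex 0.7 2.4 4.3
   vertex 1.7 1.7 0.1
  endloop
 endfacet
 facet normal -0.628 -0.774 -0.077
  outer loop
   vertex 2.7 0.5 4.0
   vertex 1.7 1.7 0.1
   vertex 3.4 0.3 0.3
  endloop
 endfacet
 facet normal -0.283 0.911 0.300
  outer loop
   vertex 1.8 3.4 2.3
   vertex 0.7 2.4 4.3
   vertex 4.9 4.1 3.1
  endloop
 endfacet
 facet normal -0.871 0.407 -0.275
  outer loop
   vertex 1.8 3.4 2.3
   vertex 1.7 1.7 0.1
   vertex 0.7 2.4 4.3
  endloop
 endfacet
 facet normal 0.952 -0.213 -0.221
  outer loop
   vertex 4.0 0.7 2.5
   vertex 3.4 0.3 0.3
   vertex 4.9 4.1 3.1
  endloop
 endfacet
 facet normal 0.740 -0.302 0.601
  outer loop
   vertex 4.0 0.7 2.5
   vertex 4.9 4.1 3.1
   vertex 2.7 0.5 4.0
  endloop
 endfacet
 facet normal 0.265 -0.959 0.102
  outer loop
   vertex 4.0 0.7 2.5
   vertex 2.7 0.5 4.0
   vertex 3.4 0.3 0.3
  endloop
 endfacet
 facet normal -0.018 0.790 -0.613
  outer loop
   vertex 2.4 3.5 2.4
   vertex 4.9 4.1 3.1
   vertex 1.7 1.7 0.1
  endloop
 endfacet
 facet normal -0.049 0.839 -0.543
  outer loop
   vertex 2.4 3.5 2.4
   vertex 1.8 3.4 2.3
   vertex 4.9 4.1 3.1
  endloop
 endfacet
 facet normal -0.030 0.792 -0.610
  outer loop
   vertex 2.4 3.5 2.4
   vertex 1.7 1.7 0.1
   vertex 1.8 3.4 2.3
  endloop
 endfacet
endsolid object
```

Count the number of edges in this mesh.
18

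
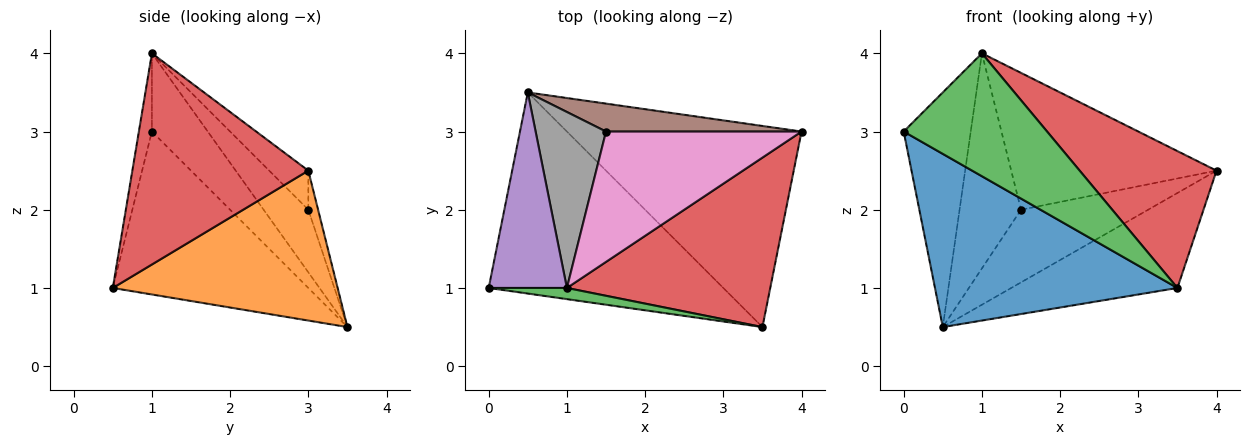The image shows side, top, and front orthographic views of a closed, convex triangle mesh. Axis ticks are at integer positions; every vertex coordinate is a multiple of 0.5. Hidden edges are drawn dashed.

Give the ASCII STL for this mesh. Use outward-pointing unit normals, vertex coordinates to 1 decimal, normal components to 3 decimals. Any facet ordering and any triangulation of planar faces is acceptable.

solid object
 facet normal -0.466 -0.577 -0.671
  outer loop
   vertex 0.5 3.5 0.5
   vertex 3.5 0.5 1.0
   vertex 0.0 1.0 3.0
  endloop
 endfacet
 facet normal 0.500 0.370 -0.783
  outer loop
   vertex 0.5 3.5 0.5
   vertex 4.0 3.0 2.5
   vertex 3.5 0.5 1.0
  endloop
 endfacet
 facet normal -0.090 -0.992 0.090
  outer loop
   vertex 1.0 1.0 4.0
   vertex 0.0 1.0 3.0
   vertex 3.5 0.5 1.0
  endloop
 endfacet
 facet normal 0.628 -0.489 0.605
  outer loop
   vertex 1.0 1.0 4.0
   vertex 3.5 0.5 1.0
   vertex 4.0 3.0 2.5
  endloop
 endfacet
 facet normal -0.539 0.647 0.539
  outer loop
   vertex 1.0 1.0 4.0
   vertex 0.5 3.5 0.5
   vertex 0.0 1.0 3.0
  endloop
 endfacet
 facet normal -0.072 0.931 0.358
  outer loop
   vertex 1.5 3.0 2.0
   vertex 4.0 3.0 2.5
   vertex 0.5 3.5 0.5
  endloop
 endfacet
 facet normal -0.137 0.717 0.683
  outer loop
   vertex 1.5 3.0 2.0
   vertex 1.0 1.0 4.0
   vertex 4.0 3.0 2.5
  endloop
 endfacet
 facet normal -0.491 0.674 0.552
  outer loop
   vertex 1.5 3.0 2.0
   vertex 0.5 3.5 0.5
   vertex 1.0 1.0 4.0
  endloop
 endfacet
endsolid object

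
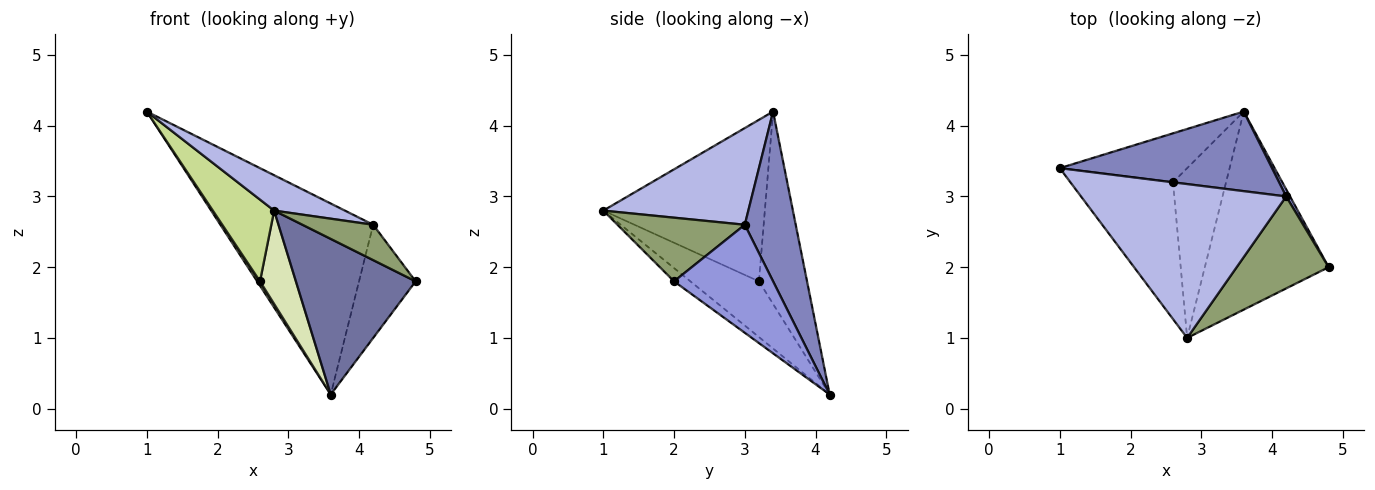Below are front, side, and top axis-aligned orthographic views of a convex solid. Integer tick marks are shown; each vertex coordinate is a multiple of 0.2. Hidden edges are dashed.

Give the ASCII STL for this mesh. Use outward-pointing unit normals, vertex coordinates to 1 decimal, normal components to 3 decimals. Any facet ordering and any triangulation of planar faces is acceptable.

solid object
 facet normal -0.084 -0.616 -0.784
  outer loop
   vertex 2.8 1.0 2.8
   vertex 3.6 4.2 0.2
   vertex 4.8 2.0 1.8
  endloop
 endfacet
 facet normal 0.294 0.882 0.368
  outer loop
   vertex 4.2 3.0 2.6
   vertex 3.6 4.2 0.2
   vertex 1.0 3.4 4.2
  endloop
 endfacet
 facet normal 0.868 0.496 0.031
  outer loop
   vertex 4.2 3.0 2.6
   vertex 4.8 2.0 1.8
   vertex 3.6 4.2 0.2
  endloop
 endfacet
 facet normal 0.417 -0.204 0.886
  outer loop
   vertex 4.2 3.0 2.6
   vertex 1.0 3.4 4.2
   vertex 2.8 1.0 2.8
  endloop
 endfacet
 facet normal 0.543 -0.302 0.784
  outer loop
   vertex 4.2 3.0 2.6
   vertex 2.8 1.0 2.8
   vertex 4.8 2.0 1.8
  endloop
 endfacet
 facet normal -0.833 -0.049 -0.551
  outer loop
   vertex 2.6 3.2 1.8
   vertex 1.0 3.4 4.2
   vertex 3.6 4.2 0.2
  endloop
 endfacet
 facet normal -0.804 -0.305 -0.511
  outer loop
   vertex 2.6 3.2 1.8
   vertex 2.8 1.0 2.8
   vertex 1.0 3.4 4.2
  endloop
 endfacet
 facet normal -0.677 -0.355 -0.645
  outer loop
   vertex 2.6 3.2 1.8
   vertex 3.6 4.2 0.2
   vertex 2.8 1.0 2.8
  endloop
 endfacet
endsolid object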